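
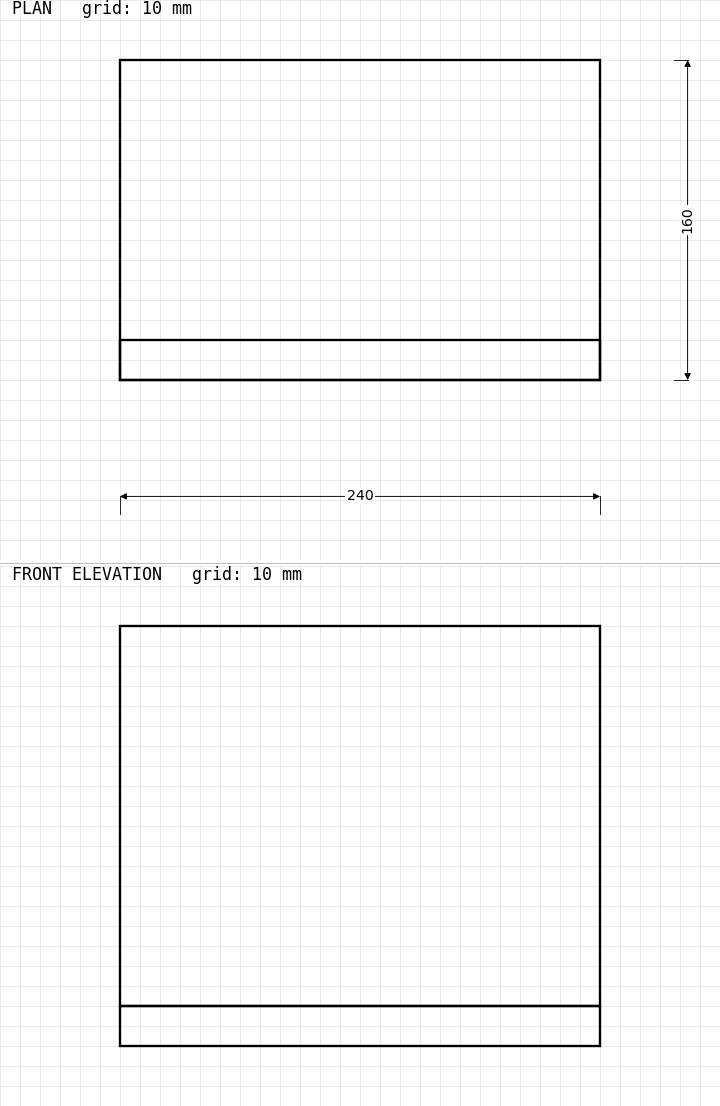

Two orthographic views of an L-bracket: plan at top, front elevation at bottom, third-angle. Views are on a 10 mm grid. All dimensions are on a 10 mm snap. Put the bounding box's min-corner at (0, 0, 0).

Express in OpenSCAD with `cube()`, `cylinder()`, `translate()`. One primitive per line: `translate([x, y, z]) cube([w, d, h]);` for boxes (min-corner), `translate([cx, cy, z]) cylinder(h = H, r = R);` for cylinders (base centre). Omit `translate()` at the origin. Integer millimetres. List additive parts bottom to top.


cube([240, 160, 20]);
translate([0, 0, 20]) cube([240, 20, 190]);


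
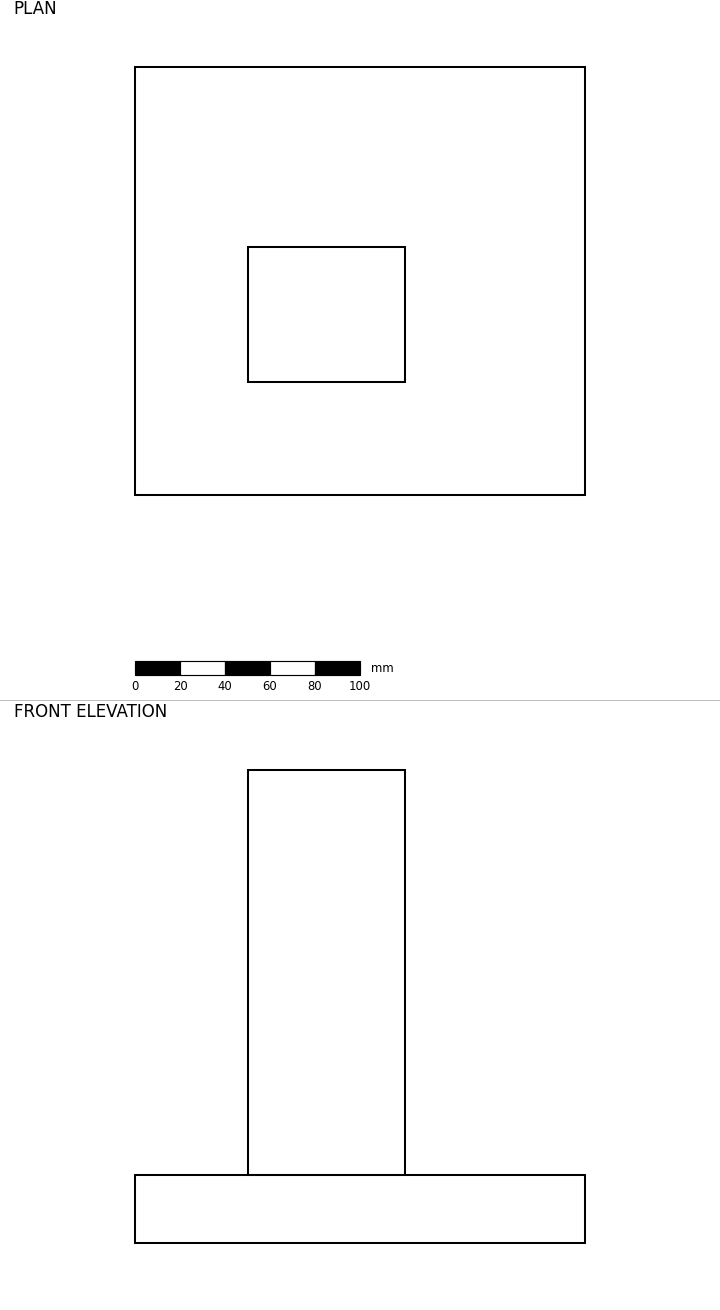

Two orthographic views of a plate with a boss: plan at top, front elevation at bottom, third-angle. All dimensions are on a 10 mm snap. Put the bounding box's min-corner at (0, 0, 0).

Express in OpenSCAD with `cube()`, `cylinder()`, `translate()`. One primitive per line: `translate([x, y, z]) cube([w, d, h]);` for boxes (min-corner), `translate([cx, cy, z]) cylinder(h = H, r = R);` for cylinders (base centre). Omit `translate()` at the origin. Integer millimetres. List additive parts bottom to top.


cube([200, 190, 30]);
translate([50, 50, 30]) cube([70, 60, 180]);


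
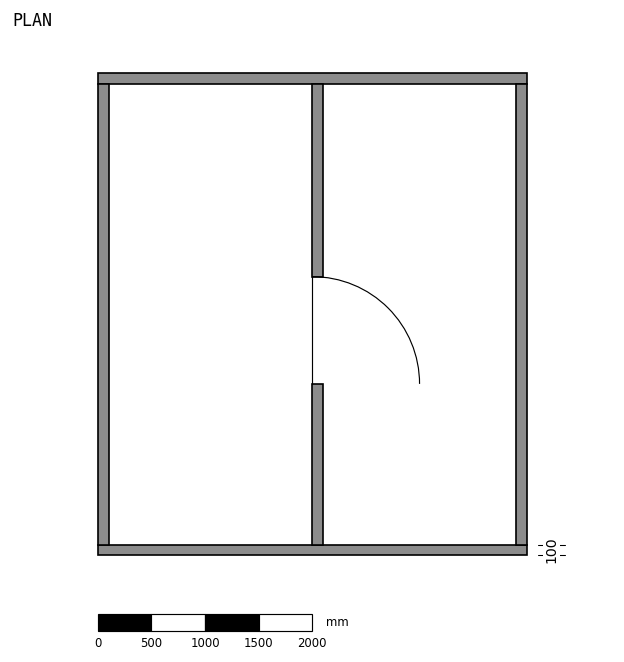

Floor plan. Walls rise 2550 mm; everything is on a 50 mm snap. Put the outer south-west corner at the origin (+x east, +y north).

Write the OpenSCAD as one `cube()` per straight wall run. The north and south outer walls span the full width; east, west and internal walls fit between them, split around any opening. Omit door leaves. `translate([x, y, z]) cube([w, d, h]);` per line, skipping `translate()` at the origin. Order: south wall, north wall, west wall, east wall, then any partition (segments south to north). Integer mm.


cube([4000, 100, 2550]);
translate([0, 4400, 0]) cube([4000, 100, 2550]);
translate([0, 100, 0]) cube([100, 4300, 2550]);
translate([3900, 100, 0]) cube([100, 4300, 2550]);
translate([2000, 100, 0]) cube([100, 1500, 2550]);
translate([2000, 2600, 0]) cube([100, 1800, 2550]);


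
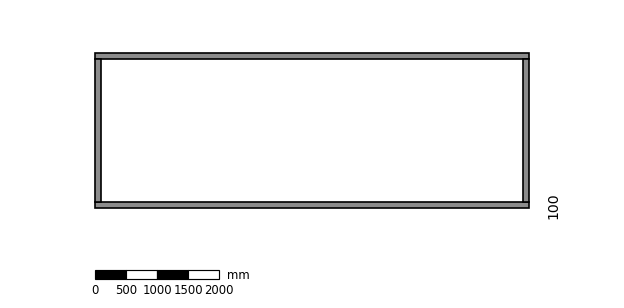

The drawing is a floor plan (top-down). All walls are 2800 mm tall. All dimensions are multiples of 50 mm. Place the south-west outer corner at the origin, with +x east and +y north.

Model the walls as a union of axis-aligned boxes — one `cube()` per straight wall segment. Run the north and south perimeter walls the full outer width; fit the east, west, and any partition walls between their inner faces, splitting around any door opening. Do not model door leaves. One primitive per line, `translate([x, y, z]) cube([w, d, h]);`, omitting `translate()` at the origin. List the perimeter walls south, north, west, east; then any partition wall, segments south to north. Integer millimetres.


cube([7000, 100, 2800]);
translate([0, 2400, 0]) cube([7000, 100, 2800]);
translate([0, 100, 0]) cube([100, 2300, 2800]);
translate([6900, 100, 0]) cube([100, 2300, 2800]);


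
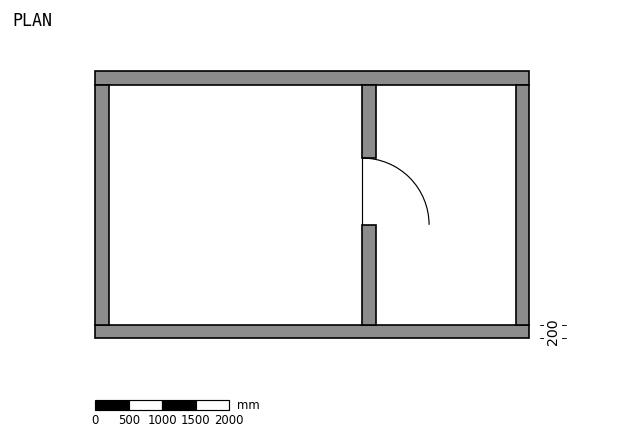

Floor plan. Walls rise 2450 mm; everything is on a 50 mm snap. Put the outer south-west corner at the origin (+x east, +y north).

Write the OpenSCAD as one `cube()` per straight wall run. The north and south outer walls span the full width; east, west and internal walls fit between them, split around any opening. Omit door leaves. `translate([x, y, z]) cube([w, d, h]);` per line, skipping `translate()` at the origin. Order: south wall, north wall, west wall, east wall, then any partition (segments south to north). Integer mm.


cube([6500, 200, 2450]);
translate([0, 3800, 0]) cube([6500, 200, 2450]);
translate([0, 200, 0]) cube([200, 3600, 2450]);
translate([6300, 200, 0]) cube([200, 3600, 2450]);
translate([4000, 200, 0]) cube([200, 1500, 2450]);
translate([4000, 2700, 0]) cube([200, 1100, 2450]);


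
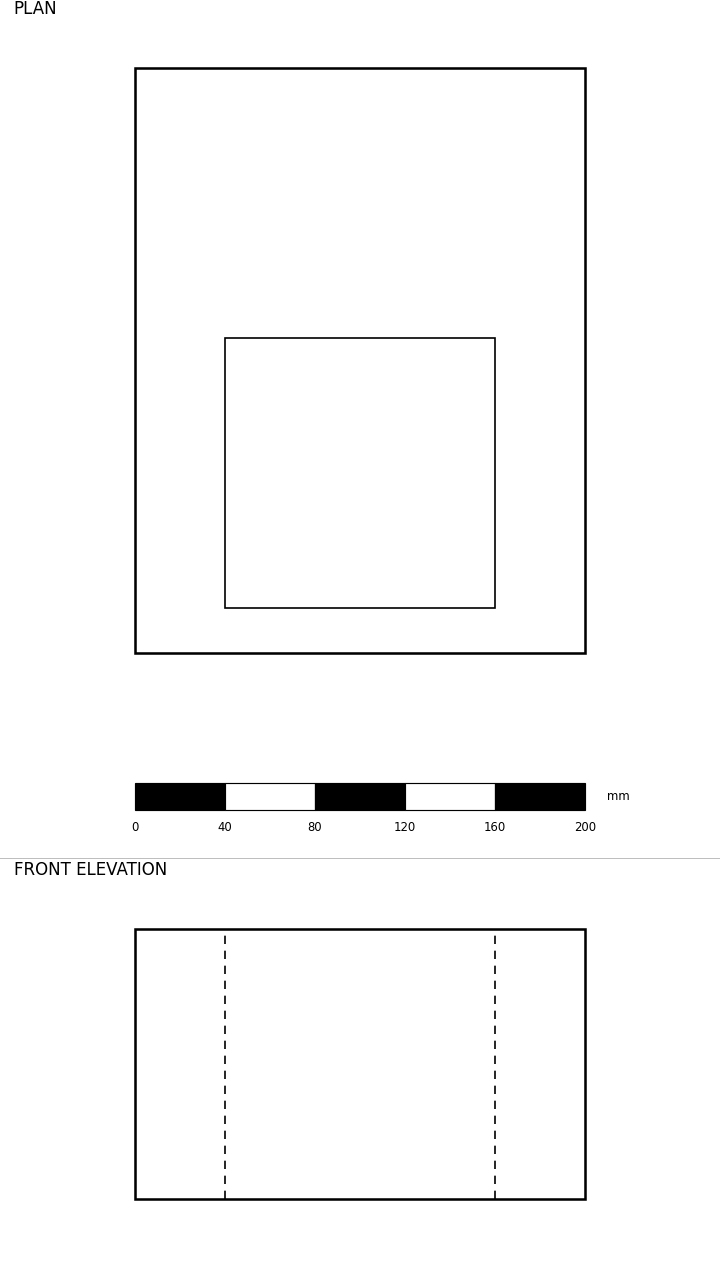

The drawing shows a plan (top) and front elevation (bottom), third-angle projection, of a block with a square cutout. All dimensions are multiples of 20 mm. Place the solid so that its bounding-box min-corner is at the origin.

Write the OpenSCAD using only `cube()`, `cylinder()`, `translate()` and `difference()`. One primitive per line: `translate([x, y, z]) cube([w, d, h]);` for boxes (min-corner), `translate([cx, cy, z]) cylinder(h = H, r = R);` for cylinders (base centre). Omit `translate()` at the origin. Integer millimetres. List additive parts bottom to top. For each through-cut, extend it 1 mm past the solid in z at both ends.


difference() {
  cube([200, 260, 120]);
  translate([40, 20, -1]) cube([120, 120, 122]);
}


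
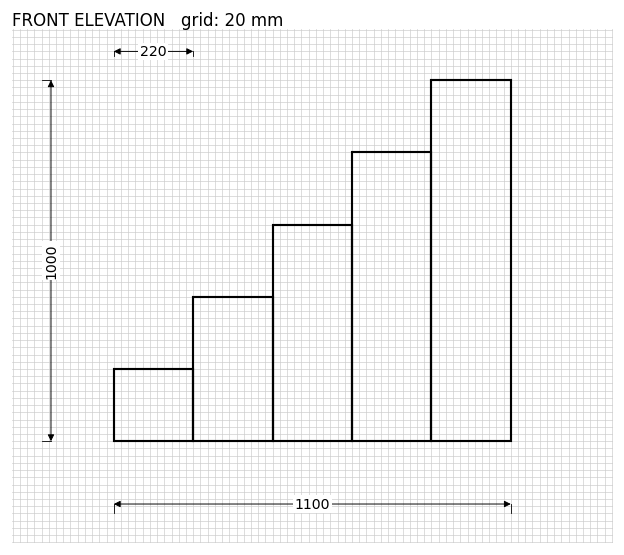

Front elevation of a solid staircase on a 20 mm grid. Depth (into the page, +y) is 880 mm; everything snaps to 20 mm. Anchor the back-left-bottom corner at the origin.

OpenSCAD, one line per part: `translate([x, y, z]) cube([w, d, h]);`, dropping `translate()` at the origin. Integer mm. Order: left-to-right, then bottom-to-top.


cube([220, 880, 200]);
translate([220, 0, 0]) cube([220, 880, 400]);
translate([440, 0, 0]) cube([220, 880, 600]);
translate([660, 0, 0]) cube([220, 880, 800]);
translate([880, 0, 0]) cube([220, 880, 1000]);


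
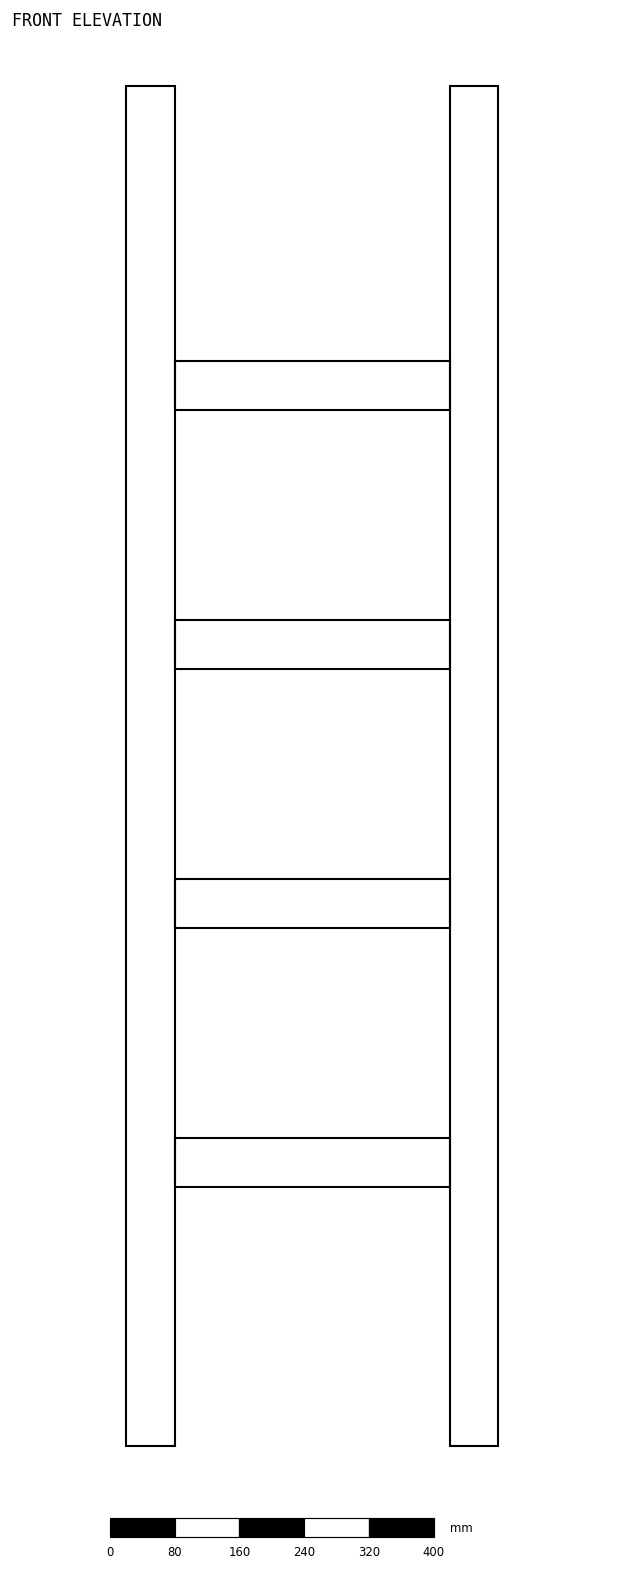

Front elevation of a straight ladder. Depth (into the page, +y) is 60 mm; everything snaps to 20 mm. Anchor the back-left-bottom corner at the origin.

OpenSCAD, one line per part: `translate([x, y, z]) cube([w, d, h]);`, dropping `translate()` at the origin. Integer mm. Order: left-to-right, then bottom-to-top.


cube([60, 60, 1680]);
translate([60, 0, 320]) cube([340, 60, 60]);
translate([60, 0, 640]) cube([340, 60, 60]);
translate([60, 0, 960]) cube([340, 60, 60]);
translate([60, 0, 1280]) cube([340, 60, 60]);
translate([400, 0, 0]) cube([60, 60, 1680]);


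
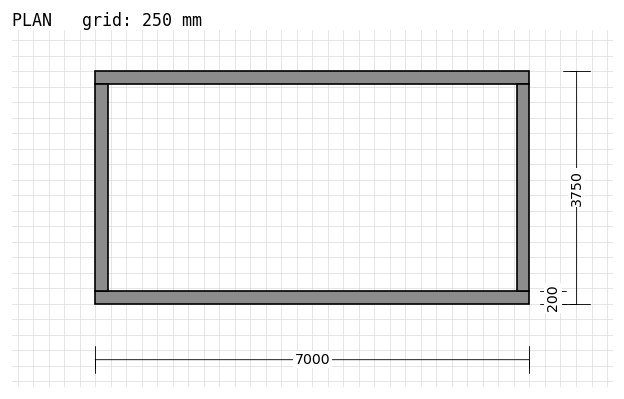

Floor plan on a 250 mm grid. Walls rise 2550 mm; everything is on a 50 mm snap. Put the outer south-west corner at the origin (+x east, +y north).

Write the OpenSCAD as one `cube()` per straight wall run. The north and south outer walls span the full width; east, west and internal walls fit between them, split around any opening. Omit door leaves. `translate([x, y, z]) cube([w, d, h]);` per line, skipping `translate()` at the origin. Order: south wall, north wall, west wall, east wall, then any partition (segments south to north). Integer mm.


cube([7000, 200, 2550]);
translate([0, 3550, 0]) cube([7000, 200, 2550]);
translate([0, 200, 0]) cube([200, 3350, 2550]);
translate([6800, 200, 0]) cube([200, 3350, 2550]);


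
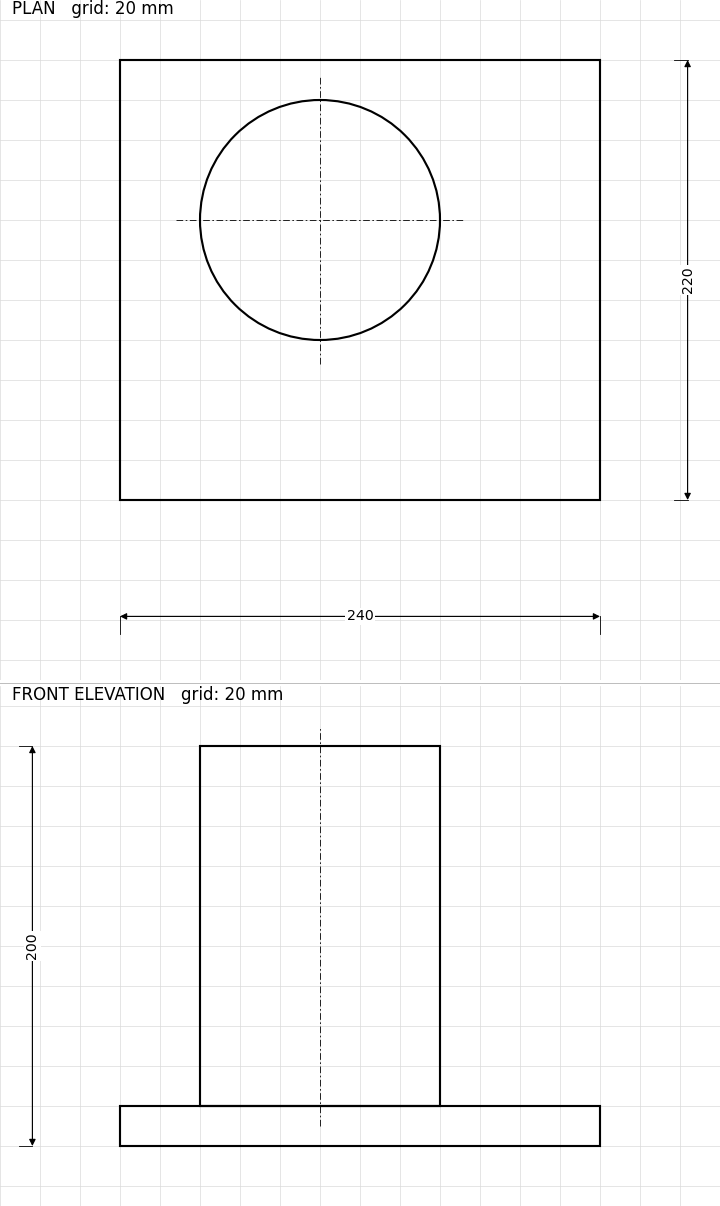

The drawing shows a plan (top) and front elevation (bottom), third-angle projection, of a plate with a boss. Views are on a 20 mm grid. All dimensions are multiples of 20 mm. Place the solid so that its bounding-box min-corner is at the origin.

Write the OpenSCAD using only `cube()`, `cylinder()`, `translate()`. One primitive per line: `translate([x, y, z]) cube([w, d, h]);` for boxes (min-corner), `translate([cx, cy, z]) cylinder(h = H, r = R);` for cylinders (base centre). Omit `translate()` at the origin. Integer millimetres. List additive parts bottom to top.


cube([240, 220, 20]);
translate([100, 140, 20]) cylinder(h = 180, r = 60);


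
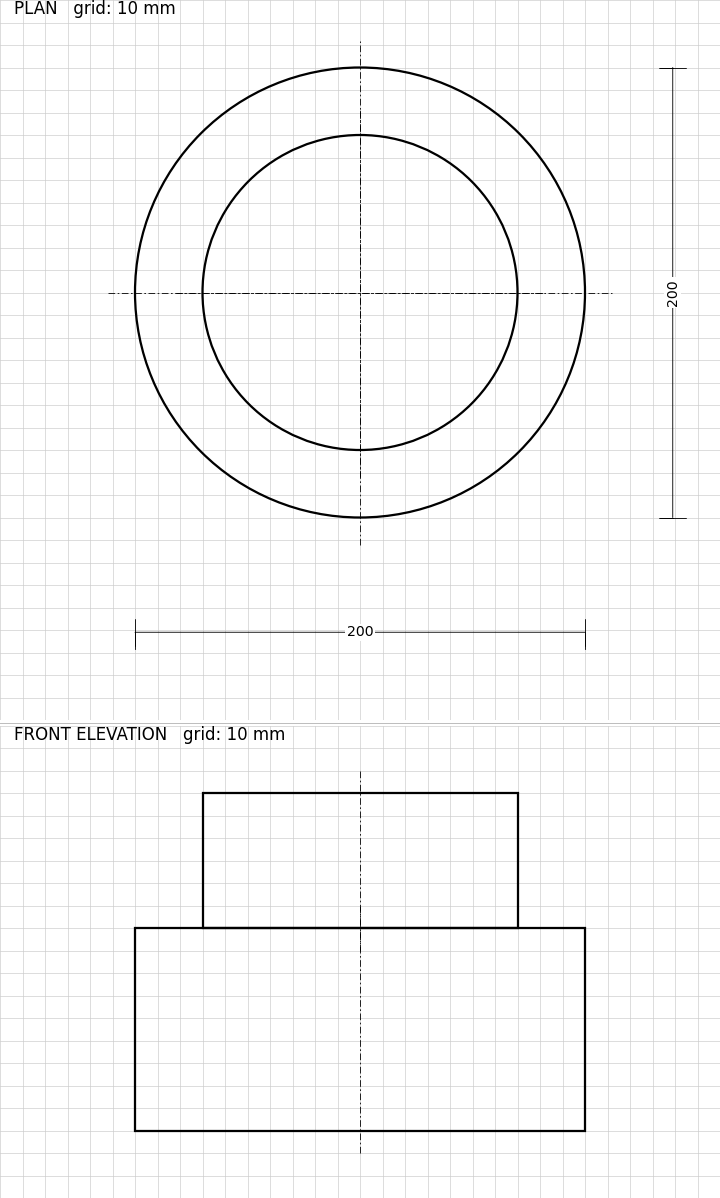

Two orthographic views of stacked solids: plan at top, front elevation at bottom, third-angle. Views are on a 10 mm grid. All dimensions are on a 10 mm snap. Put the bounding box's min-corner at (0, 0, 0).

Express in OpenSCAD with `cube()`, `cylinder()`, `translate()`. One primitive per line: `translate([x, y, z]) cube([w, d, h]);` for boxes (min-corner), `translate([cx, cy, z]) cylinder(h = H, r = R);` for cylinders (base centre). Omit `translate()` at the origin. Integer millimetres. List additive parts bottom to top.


translate([100, 100, 0]) cylinder(h = 90, r = 100);
translate([100, 100, 90]) cylinder(h = 60, r = 70);


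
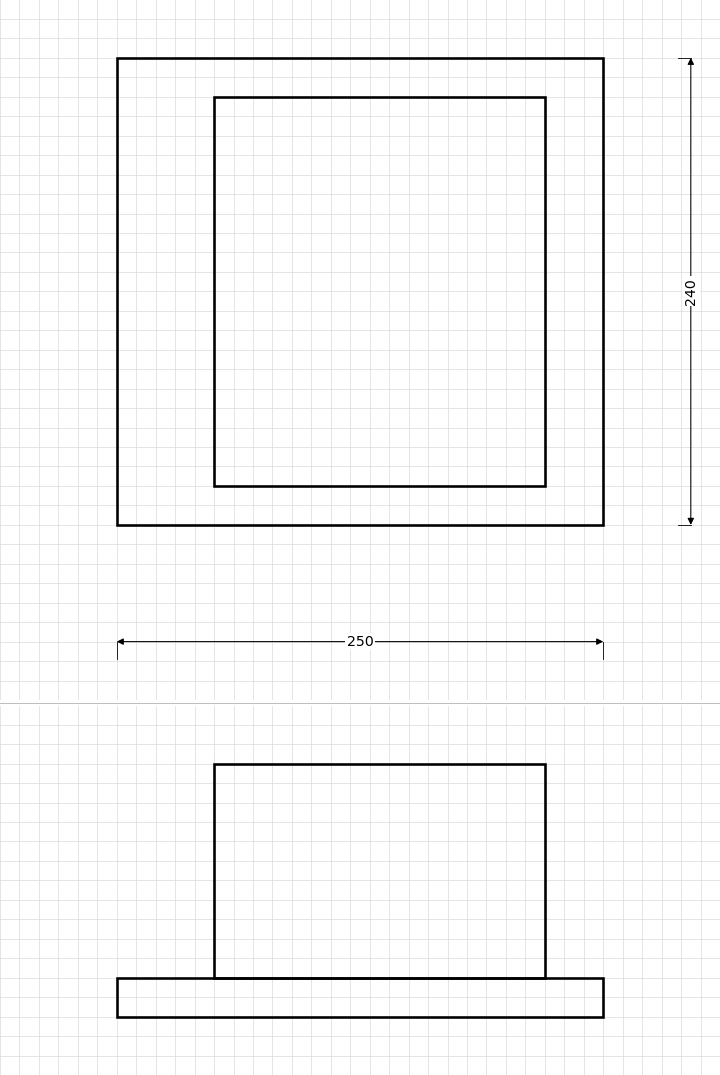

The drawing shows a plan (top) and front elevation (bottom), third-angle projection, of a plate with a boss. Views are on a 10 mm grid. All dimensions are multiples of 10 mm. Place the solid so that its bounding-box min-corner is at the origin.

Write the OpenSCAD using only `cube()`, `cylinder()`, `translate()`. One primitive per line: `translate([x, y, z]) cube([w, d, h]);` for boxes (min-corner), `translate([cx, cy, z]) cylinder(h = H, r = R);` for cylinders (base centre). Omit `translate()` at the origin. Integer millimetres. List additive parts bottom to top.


cube([250, 240, 20]);
translate([50, 20, 20]) cube([170, 200, 110]);


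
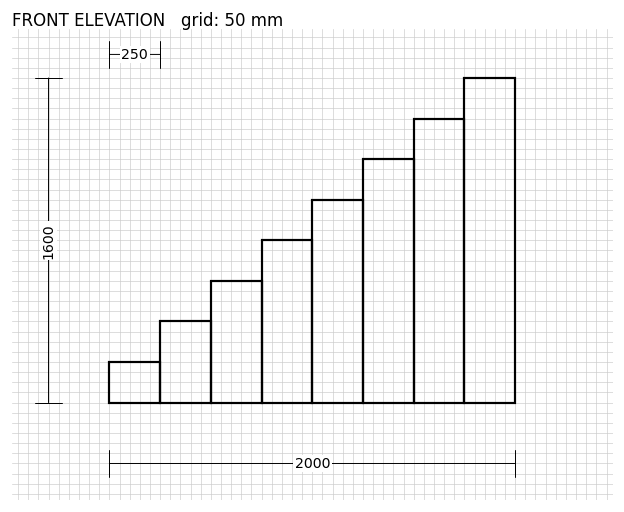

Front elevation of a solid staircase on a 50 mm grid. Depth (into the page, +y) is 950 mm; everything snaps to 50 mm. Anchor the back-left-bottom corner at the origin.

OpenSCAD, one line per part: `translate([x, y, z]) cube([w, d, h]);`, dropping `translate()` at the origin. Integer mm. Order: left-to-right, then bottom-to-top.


cube([250, 950, 200]);
translate([250, 0, 0]) cube([250, 950, 400]);
translate([500, 0, 0]) cube([250, 950, 600]);
translate([750, 0, 0]) cube([250, 950, 800]);
translate([1000, 0, 0]) cube([250, 950, 1000]);
translate([1250, 0, 0]) cube([250, 950, 1200]);
translate([1500, 0, 0]) cube([250, 950, 1400]);
translate([1750, 0, 0]) cube([250, 950, 1600]);


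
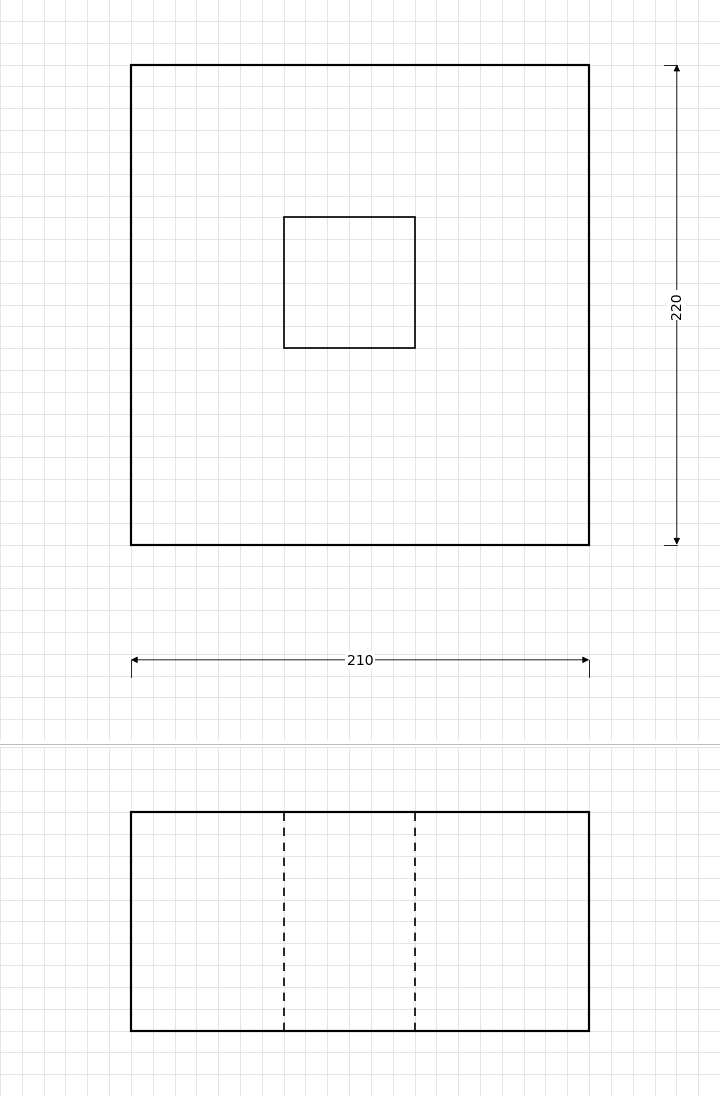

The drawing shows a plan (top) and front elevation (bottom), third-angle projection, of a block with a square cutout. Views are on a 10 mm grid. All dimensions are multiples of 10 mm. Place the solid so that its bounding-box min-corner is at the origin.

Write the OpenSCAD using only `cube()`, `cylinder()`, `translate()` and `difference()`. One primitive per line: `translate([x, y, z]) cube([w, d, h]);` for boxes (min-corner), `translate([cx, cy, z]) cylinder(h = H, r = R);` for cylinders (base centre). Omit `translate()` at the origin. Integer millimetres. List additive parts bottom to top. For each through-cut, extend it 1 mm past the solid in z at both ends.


difference() {
  cube([210, 220, 100]);
  translate([70, 90, -1]) cube([60, 60, 102]);
}


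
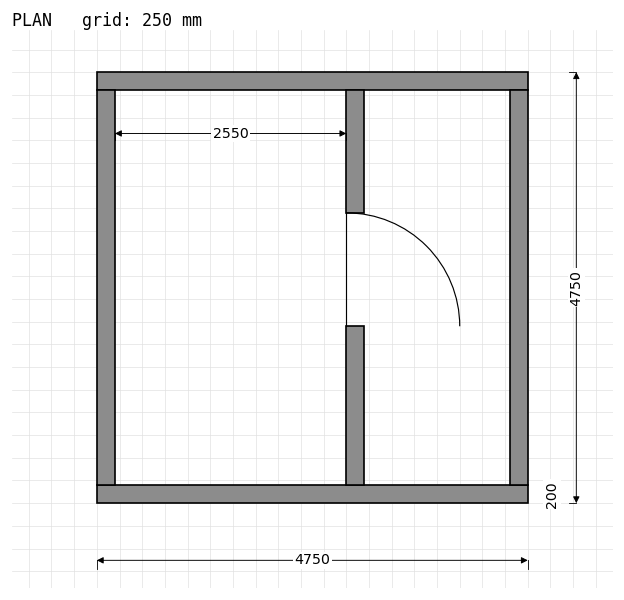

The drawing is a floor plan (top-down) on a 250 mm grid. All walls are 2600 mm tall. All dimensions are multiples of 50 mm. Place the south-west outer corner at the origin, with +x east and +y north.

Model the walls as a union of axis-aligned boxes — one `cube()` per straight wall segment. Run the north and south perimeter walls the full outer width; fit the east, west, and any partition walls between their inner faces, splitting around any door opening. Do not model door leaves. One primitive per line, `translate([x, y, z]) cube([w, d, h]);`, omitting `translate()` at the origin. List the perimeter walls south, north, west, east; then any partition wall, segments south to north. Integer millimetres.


cube([4750, 200, 2600]);
translate([0, 4550, 0]) cube([4750, 200, 2600]);
translate([0, 200, 0]) cube([200, 4350, 2600]);
translate([4550, 200, 0]) cube([200, 4350, 2600]);
translate([2750, 200, 0]) cube([200, 1750, 2600]);
translate([2750, 3200, 0]) cube([200, 1350, 2600]);


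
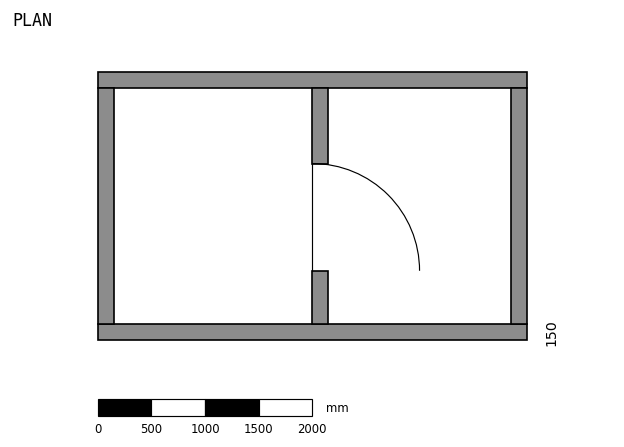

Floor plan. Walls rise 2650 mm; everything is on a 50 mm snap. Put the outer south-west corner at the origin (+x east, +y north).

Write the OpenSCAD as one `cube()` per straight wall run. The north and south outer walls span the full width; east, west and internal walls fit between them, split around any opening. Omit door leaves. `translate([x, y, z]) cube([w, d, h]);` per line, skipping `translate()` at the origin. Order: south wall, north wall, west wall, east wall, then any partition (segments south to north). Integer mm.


cube([4000, 150, 2650]);
translate([0, 2350, 0]) cube([4000, 150, 2650]);
translate([0, 150, 0]) cube([150, 2200, 2650]);
translate([3850, 150, 0]) cube([150, 2200, 2650]);
translate([2000, 150, 0]) cube([150, 500, 2650]);
translate([2000, 1650, 0]) cube([150, 700, 2650]);


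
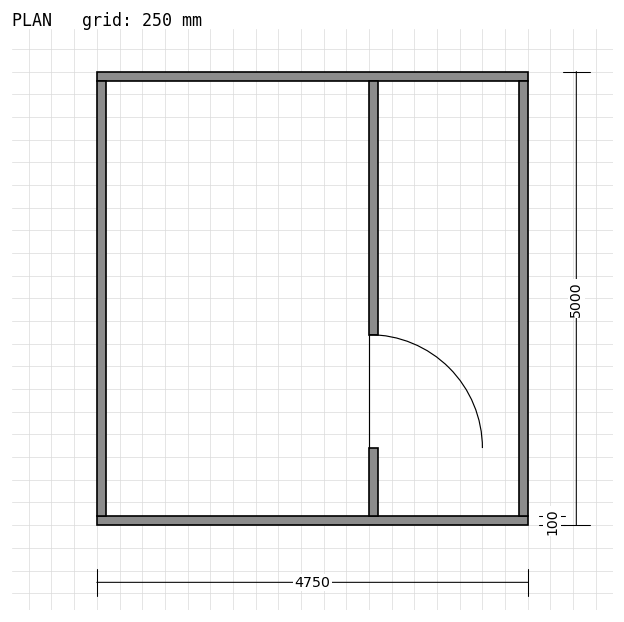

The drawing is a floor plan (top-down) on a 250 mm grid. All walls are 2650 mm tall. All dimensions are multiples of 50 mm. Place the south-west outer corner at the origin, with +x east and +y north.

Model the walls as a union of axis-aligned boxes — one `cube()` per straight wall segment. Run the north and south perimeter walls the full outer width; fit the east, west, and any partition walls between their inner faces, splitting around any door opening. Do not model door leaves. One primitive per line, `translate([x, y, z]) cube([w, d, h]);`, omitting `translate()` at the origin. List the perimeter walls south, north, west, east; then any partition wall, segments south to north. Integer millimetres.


cube([4750, 100, 2650]);
translate([0, 4900, 0]) cube([4750, 100, 2650]);
translate([0, 100, 0]) cube([100, 4800, 2650]);
translate([4650, 100, 0]) cube([100, 4800, 2650]);
translate([3000, 100, 0]) cube([100, 750, 2650]);
translate([3000, 2100, 0]) cube([100, 2800, 2650]);


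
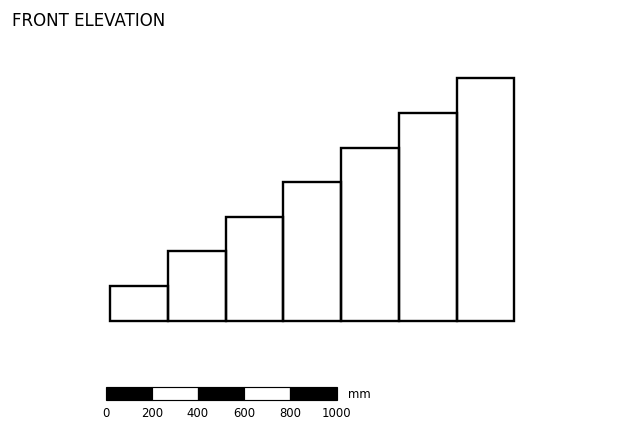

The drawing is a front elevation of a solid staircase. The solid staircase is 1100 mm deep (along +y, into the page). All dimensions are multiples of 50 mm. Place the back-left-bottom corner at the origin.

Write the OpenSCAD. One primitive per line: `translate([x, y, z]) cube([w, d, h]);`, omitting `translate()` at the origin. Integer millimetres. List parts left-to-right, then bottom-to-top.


cube([250, 1100, 150]);
translate([250, 0, 0]) cube([250, 1100, 300]);
translate([500, 0, 0]) cube([250, 1100, 450]);
translate([750, 0, 0]) cube([250, 1100, 600]);
translate([1000, 0, 0]) cube([250, 1100, 750]);
translate([1250, 0, 0]) cube([250, 1100, 900]);
translate([1500, 0, 0]) cube([250, 1100, 1050]);


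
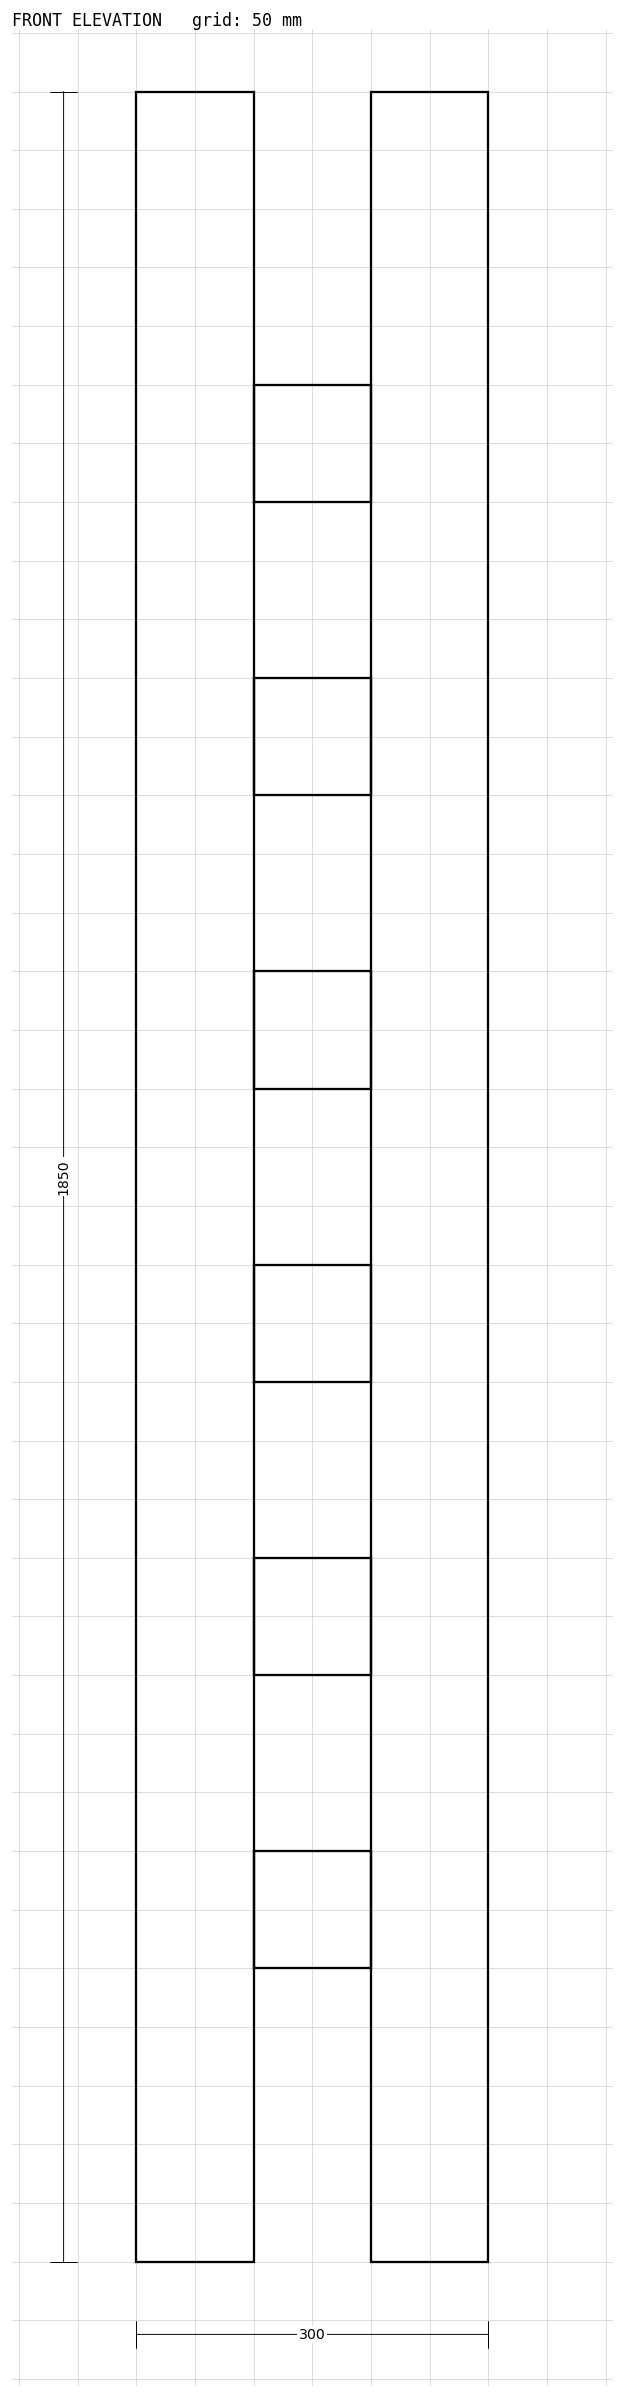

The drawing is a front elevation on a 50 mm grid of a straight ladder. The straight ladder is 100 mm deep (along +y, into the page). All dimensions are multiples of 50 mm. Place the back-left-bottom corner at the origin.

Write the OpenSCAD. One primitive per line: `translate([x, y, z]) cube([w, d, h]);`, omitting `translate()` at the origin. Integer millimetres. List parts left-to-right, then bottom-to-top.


cube([100, 100, 1850]);
translate([100, 0, 250]) cube([100, 100, 100]);
translate([100, 0, 500]) cube([100, 100, 100]);
translate([100, 0, 750]) cube([100, 100, 100]);
translate([100, 0, 1000]) cube([100, 100, 100]);
translate([100, 0, 1250]) cube([100, 100, 100]);
translate([100, 0, 1500]) cube([100, 100, 100]);
translate([200, 0, 0]) cube([100, 100, 1850]);


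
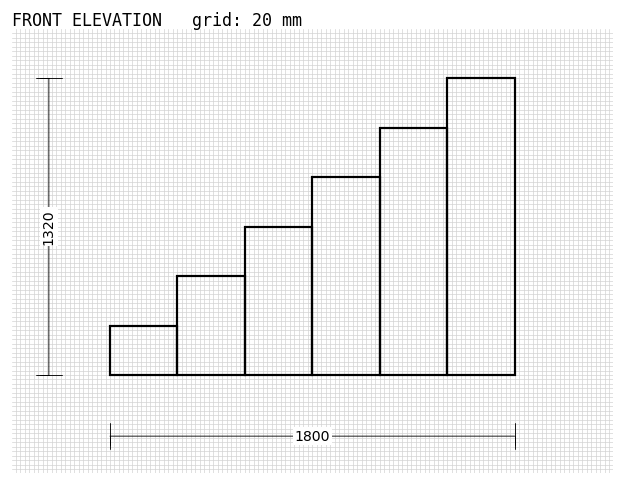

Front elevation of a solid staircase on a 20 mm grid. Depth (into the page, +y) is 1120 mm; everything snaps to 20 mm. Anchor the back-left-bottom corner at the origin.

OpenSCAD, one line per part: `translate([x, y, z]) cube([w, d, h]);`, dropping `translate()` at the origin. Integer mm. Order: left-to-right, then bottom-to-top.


cube([300, 1120, 220]);
translate([300, 0, 0]) cube([300, 1120, 440]);
translate([600, 0, 0]) cube([300, 1120, 660]);
translate([900, 0, 0]) cube([300, 1120, 880]);
translate([1200, 0, 0]) cube([300, 1120, 1100]);
translate([1500, 0, 0]) cube([300, 1120, 1320]);


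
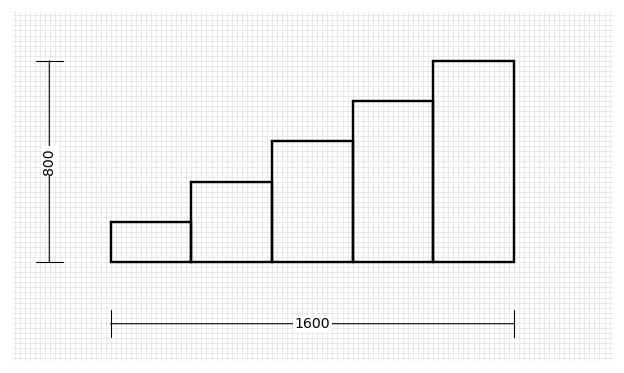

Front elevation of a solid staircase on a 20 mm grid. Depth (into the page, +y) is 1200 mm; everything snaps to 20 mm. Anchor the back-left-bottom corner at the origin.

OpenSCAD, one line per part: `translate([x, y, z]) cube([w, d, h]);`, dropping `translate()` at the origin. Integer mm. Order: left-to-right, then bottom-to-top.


cube([320, 1200, 160]);
translate([320, 0, 0]) cube([320, 1200, 320]);
translate([640, 0, 0]) cube([320, 1200, 480]);
translate([960, 0, 0]) cube([320, 1200, 640]);
translate([1280, 0, 0]) cube([320, 1200, 800]);


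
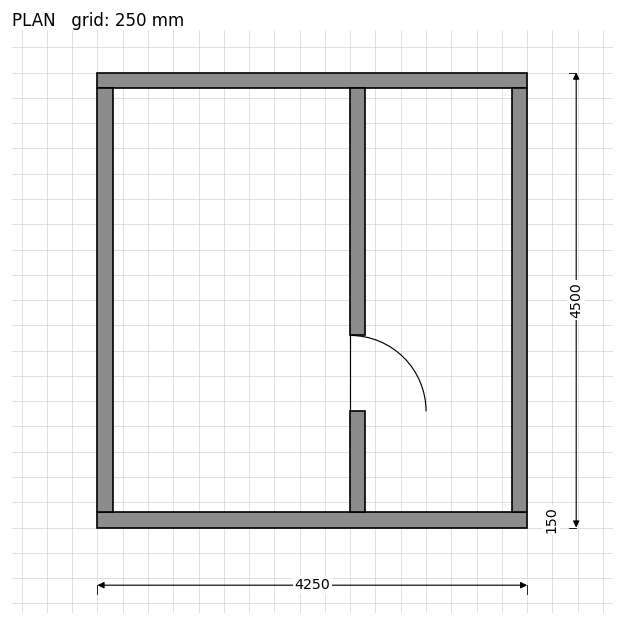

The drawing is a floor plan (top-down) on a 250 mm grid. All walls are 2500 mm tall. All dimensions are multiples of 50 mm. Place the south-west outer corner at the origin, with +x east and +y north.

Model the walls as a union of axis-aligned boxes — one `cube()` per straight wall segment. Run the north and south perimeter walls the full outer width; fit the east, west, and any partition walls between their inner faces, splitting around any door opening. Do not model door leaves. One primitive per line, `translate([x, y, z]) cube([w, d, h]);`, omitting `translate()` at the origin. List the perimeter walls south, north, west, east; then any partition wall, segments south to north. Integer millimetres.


cube([4250, 150, 2500]);
translate([0, 4350, 0]) cube([4250, 150, 2500]);
translate([0, 150, 0]) cube([150, 4200, 2500]);
translate([4100, 150, 0]) cube([150, 4200, 2500]);
translate([2500, 150, 0]) cube([150, 1000, 2500]);
translate([2500, 1900, 0]) cube([150, 2450, 2500]);


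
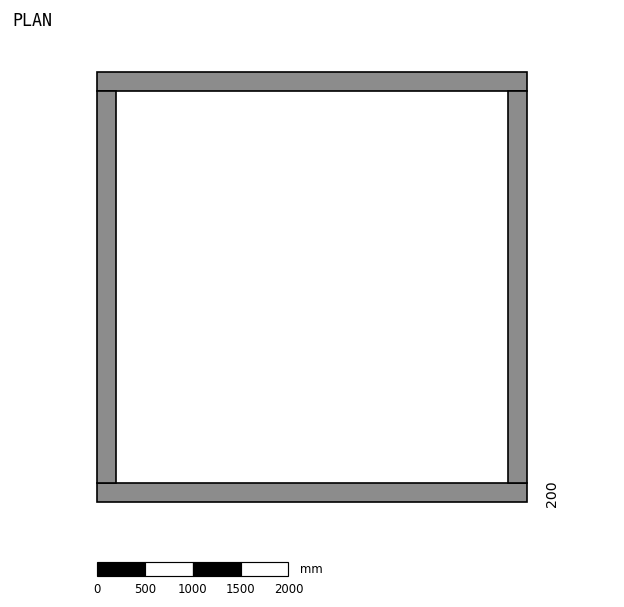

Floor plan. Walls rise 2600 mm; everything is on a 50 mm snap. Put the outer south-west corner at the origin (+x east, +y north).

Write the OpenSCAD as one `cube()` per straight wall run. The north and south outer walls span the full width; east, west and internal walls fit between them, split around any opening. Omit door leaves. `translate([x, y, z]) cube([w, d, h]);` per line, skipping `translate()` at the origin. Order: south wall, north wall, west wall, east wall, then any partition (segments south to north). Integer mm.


cube([4500, 200, 2600]);
translate([0, 4300, 0]) cube([4500, 200, 2600]);
translate([0, 200, 0]) cube([200, 4100, 2600]);
translate([4300, 200, 0]) cube([200, 4100, 2600]);


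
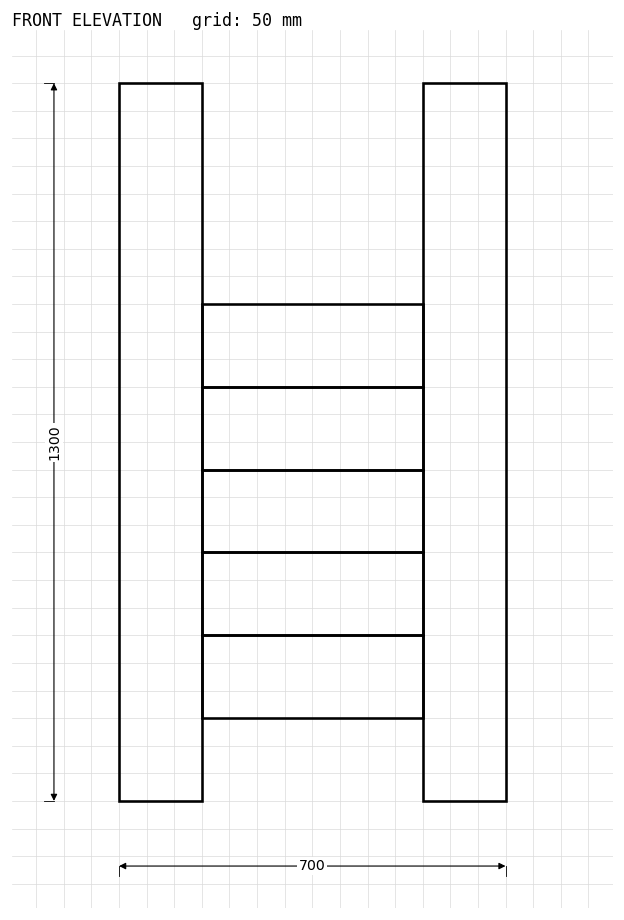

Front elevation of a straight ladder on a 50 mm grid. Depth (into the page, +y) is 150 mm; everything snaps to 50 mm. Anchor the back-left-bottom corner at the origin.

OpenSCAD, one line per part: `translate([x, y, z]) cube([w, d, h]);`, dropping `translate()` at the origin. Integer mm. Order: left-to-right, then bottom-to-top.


cube([150, 150, 1300]);
translate([150, 0, 150]) cube([400, 150, 150]);
translate([150, 0, 300]) cube([400, 150, 150]);
translate([150, 0, 450]) cube([400, 150, 150]);
translate([150, 0, 600]) cube([400, 150, 150]);
translate([150, 0, 750]) cube([400, 150, 150]);
translate([550, 0, 0]) cube([150, 150, 1300]);


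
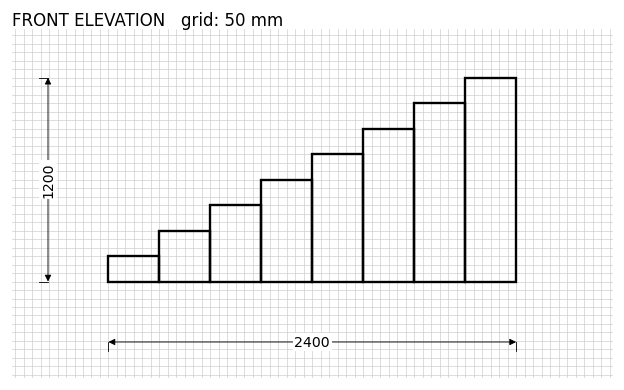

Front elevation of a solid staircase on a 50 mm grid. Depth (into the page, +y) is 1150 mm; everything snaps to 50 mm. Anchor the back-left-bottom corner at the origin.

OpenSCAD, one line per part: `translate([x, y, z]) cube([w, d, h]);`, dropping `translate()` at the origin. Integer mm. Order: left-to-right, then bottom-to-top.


cube([300, 1150, 150]);
translate([300, 0, 0]) cube([300, 1150, 300]);
translate([600, 0, 0]) cube([300, 1150, 450]);
translate([900, 0, 0]) cube([300, 1150, 600]);
translate([1200, 0, 0]) cube([300, 1150, 750]);
translate([1500, 0, 0]) cube([300, 1150, 900]);
translate([1800, 0, 0]) cube([300, 1150, 1050]);
translate([2100, 0, 0]) cube([300, 1150, 1200]);


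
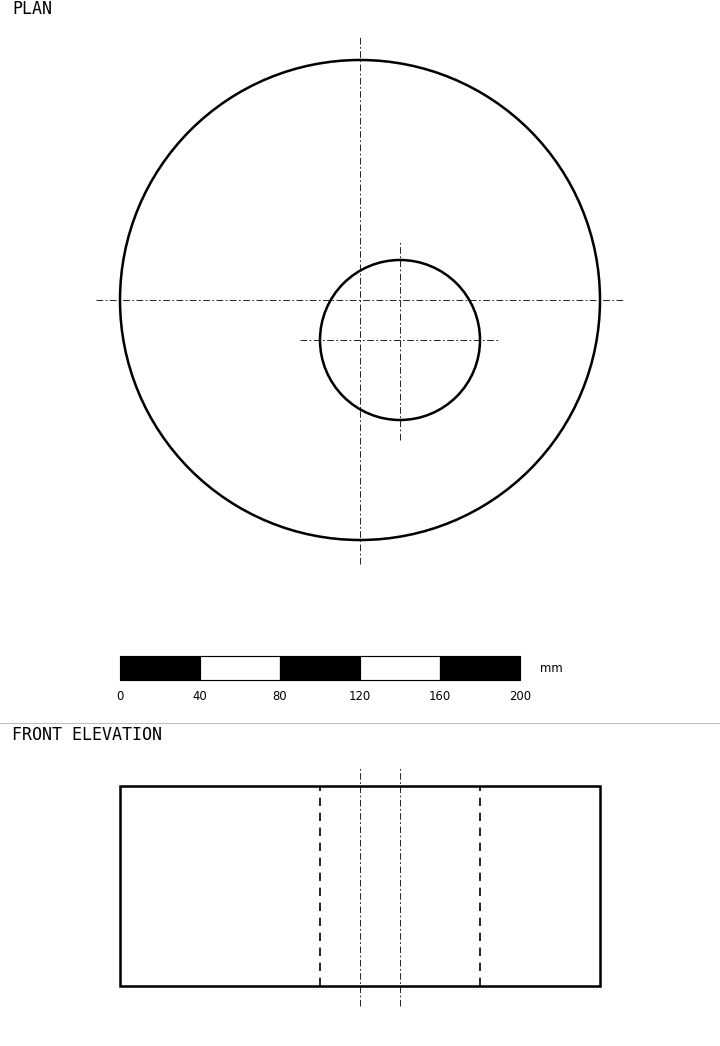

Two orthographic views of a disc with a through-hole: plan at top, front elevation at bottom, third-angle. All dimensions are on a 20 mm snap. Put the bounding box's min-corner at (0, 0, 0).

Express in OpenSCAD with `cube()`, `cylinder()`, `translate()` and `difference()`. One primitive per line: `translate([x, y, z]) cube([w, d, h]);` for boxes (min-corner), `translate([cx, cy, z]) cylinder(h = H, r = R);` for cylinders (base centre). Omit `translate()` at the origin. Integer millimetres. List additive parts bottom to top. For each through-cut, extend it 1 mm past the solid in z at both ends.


difference() {
  translate([120, 120, 0]) cylinder(h = 100, r = 120);
  translate([140, 100, -1]) cylinder(h = 102, r = 40);
}


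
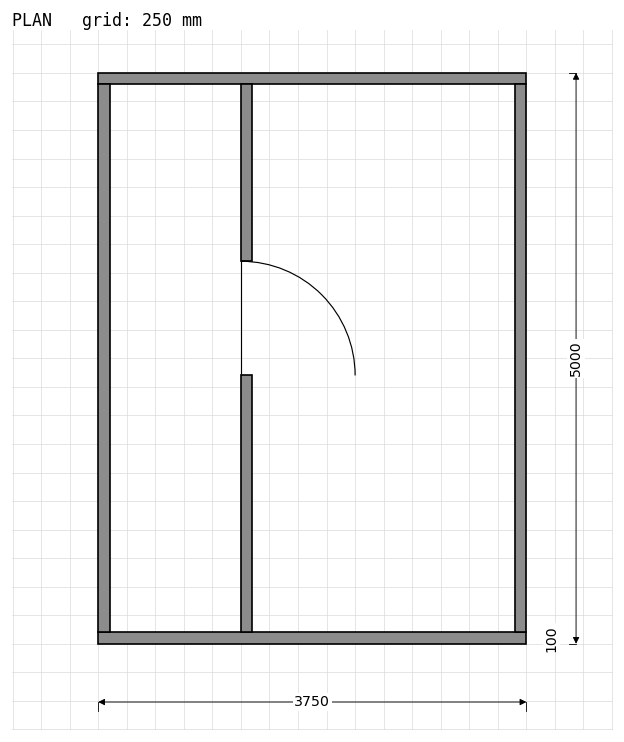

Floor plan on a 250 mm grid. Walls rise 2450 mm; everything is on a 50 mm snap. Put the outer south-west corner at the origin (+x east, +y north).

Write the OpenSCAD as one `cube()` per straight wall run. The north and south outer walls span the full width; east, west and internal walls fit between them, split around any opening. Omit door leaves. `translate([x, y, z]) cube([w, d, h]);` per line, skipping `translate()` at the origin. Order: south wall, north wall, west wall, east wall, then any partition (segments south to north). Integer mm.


cube([3750, 100, 2450]);
translate([0, 4900, 0]) cube([3750, 100, 2450]);
translate([0, 100, 0]) cube([100, 4800, 2450]);
translate([3650, 100, 0]) cube([100, 4800, 2450]);
translate([1250, 100, 0]) cube([100, 2250, 2450]);
translate([1250, 3350, 0]) cube([100, 1550, 2450]);


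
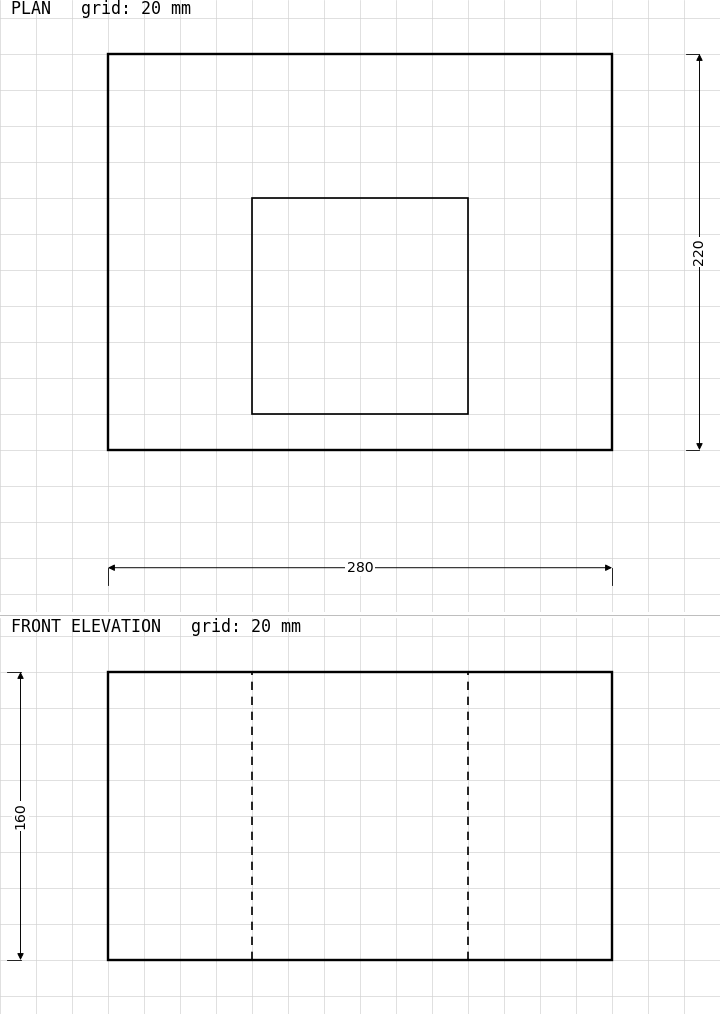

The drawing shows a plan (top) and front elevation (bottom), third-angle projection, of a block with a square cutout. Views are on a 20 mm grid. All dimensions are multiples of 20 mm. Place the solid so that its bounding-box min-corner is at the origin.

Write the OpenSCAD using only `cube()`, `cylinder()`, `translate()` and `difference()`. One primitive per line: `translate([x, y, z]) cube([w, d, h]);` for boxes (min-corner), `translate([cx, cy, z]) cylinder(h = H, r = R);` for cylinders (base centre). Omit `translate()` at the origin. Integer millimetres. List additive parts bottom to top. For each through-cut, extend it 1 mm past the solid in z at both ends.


difference() {
  cube([280, 220, 160]);
  translate([80, 20, -1]) cube([120, 120, 162]);
}


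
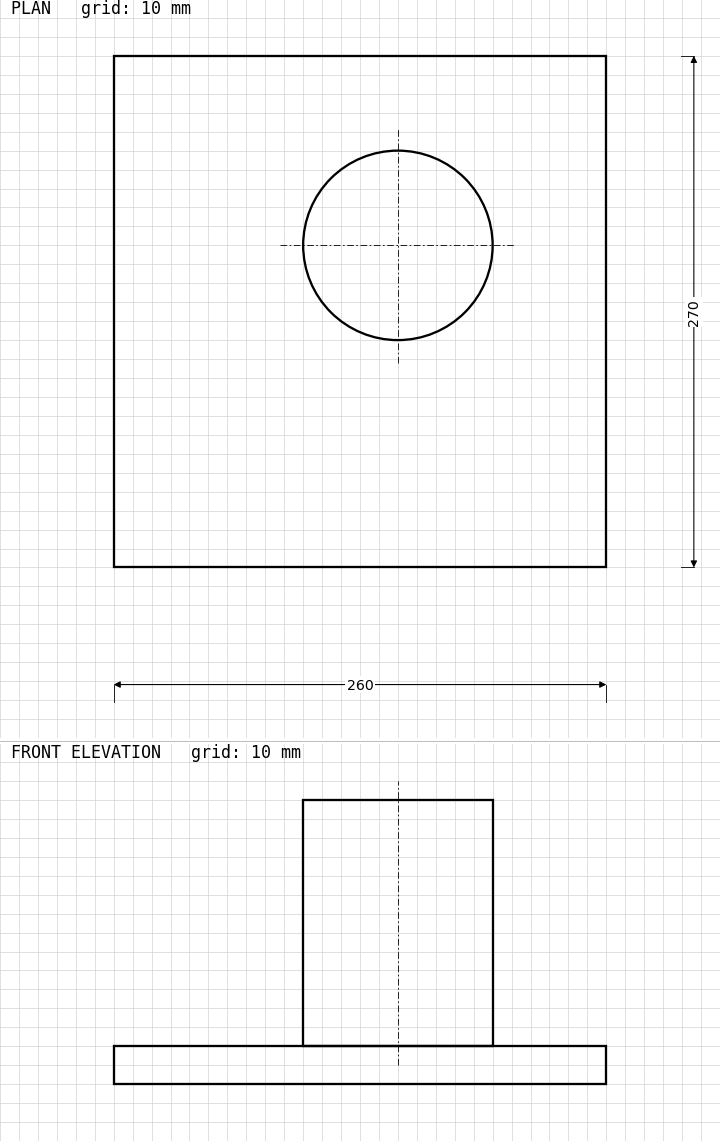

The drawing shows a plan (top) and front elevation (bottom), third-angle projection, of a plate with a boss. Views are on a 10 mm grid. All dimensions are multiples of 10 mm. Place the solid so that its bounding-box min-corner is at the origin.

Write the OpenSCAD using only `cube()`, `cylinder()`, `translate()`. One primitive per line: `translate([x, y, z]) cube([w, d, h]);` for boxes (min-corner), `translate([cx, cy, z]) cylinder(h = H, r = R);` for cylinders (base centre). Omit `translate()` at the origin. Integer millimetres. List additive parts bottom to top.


cube([260, 270, 20]);
translate([150, 170, 20]) cylinder(h = 130, r = 50);


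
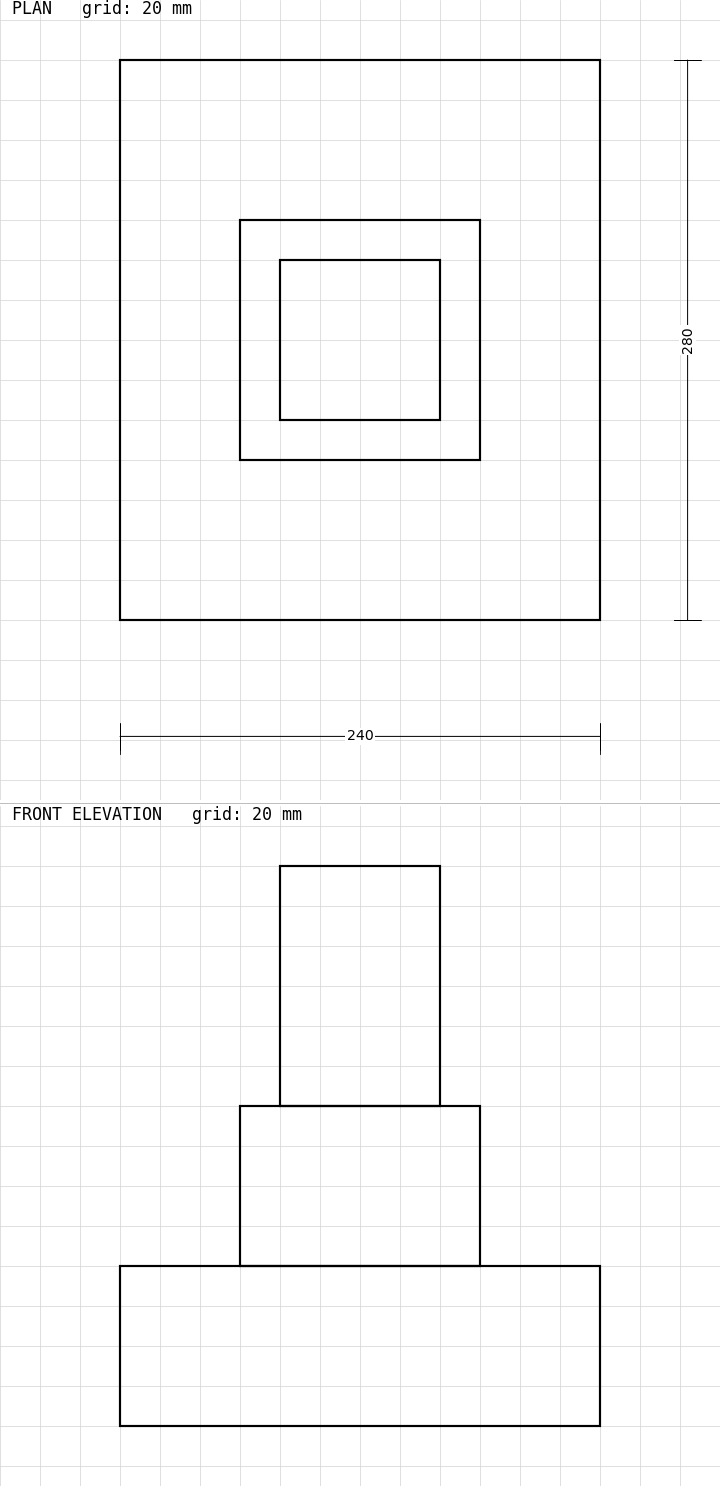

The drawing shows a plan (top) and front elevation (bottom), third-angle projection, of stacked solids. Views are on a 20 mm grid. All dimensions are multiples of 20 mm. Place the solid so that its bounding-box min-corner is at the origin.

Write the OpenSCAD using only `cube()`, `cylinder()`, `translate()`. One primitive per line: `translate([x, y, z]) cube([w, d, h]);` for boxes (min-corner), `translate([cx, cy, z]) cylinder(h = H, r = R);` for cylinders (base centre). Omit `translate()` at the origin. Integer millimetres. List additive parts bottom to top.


cube([240, 280, 80]);
translate([60, 80, 80]) cube([120, 120, 80]);
translate([80, 100, 160]) cube([80, 80, 120]);


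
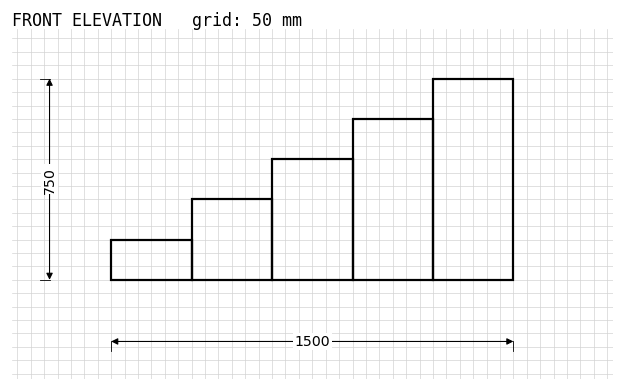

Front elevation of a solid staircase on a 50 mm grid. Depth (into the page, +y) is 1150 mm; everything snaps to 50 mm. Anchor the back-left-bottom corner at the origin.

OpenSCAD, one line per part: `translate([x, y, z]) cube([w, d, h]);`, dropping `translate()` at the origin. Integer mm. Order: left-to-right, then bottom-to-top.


cube([300, 1150, 150]);
translate([300, 0, 0]) cube([300, 1150, 300]);
translate([600, 0, 0]) cube([300, 1150, 450]);
translate([900, 0, 0]) cube([300, 1150, 600]);
translate([1200, 0, 0]) cube([300, 1150, 750]);


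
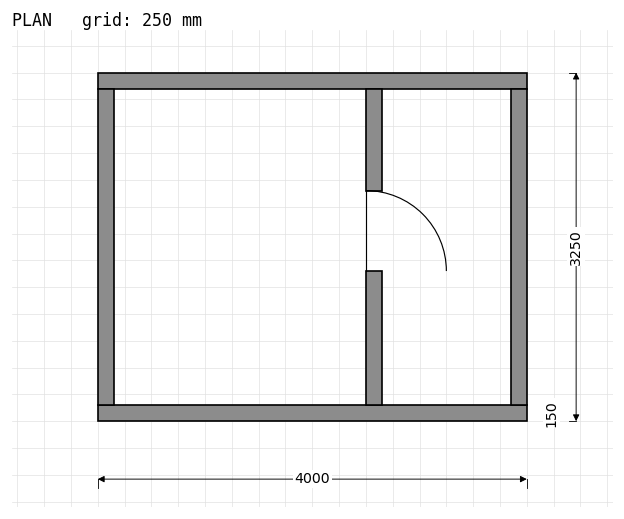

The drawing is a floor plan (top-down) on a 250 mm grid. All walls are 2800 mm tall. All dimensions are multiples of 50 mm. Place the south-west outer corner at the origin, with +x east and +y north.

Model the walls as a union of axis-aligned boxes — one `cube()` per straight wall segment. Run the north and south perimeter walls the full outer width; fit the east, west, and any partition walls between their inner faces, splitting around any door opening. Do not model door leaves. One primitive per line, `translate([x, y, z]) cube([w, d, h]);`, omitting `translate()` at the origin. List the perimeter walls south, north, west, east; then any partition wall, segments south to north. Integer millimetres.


cube([4000, 150, 2800]);
translate([0, 3100, 0]) cube([4000, 150, 2800]);
translate([0, 150, 0]) cube([150, 2950, 2800]);
translate([3850, 150, 0]) cube([150, 2950, 2800]);
translate([2500, 150, 0]) cube([150, 1250, 2800]);
translate([2500, 2150, 0]) cube([150, 950, 2800]);


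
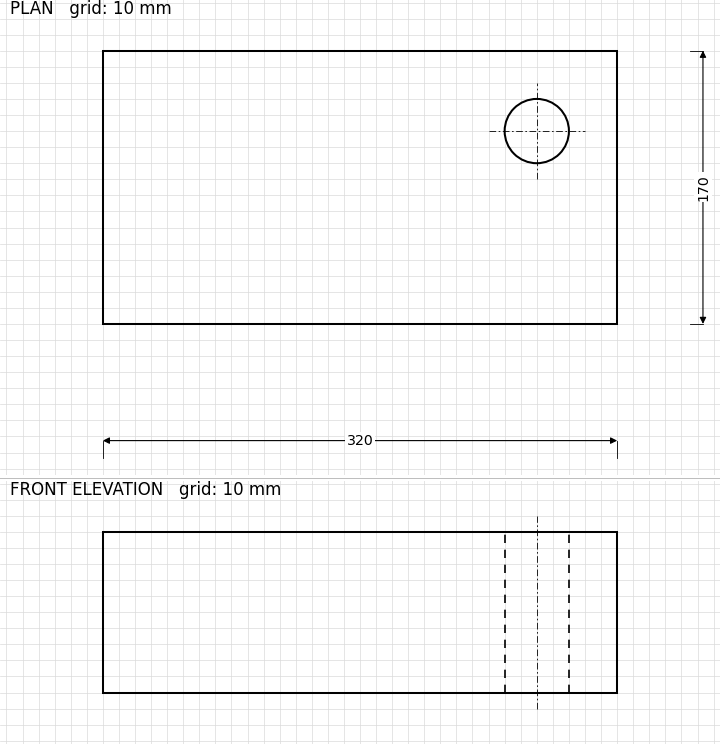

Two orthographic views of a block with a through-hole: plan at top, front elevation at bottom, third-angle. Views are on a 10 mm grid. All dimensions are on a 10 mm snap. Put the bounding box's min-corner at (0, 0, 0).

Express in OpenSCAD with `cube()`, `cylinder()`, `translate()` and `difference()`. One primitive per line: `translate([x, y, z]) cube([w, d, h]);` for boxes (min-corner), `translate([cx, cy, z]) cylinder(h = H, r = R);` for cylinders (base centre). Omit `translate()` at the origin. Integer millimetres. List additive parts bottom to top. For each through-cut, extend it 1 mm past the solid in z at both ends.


difference() {
  cube([320, 170, 100]);
  translate([270, 120, -1]) cylinder(h = 102, r = 20);
}


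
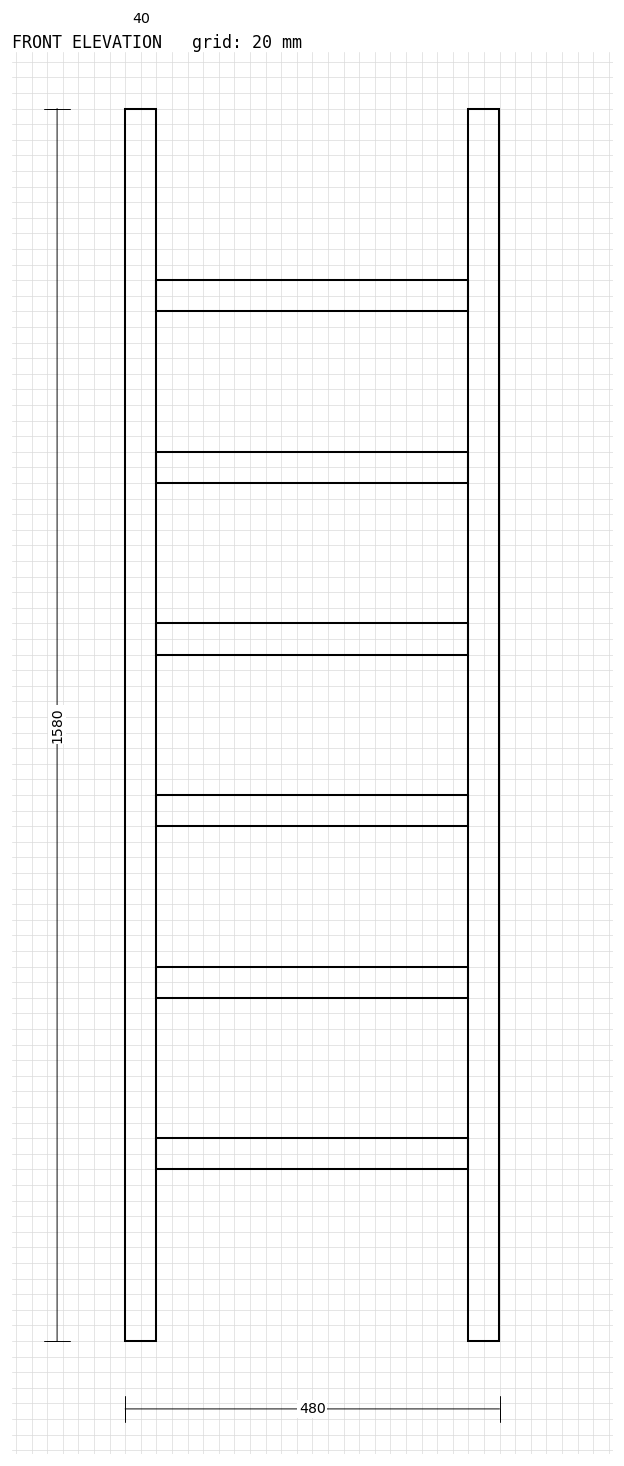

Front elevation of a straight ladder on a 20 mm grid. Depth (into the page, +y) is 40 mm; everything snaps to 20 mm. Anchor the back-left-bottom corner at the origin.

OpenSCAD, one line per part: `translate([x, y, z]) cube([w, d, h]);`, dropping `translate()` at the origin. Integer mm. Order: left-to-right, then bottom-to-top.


cube([40, 40, 1580]);
translate([40, 0, 220]) cube([400, 40, 40]);
translate([40, 0, 440]) cube([400, 40, 40]);
translate([40, 0, 660]) cube([400, 40, 40]);
translate([40, 0, 880]) cube([400, 40, 40]);
translate([40, 0, 1100]) cube([400, 40, 40]);
translate([40, 0, 1320]) cube([400, 40, 40]);
translate([440, 0, 0]) cube([40, 40, 1580]);


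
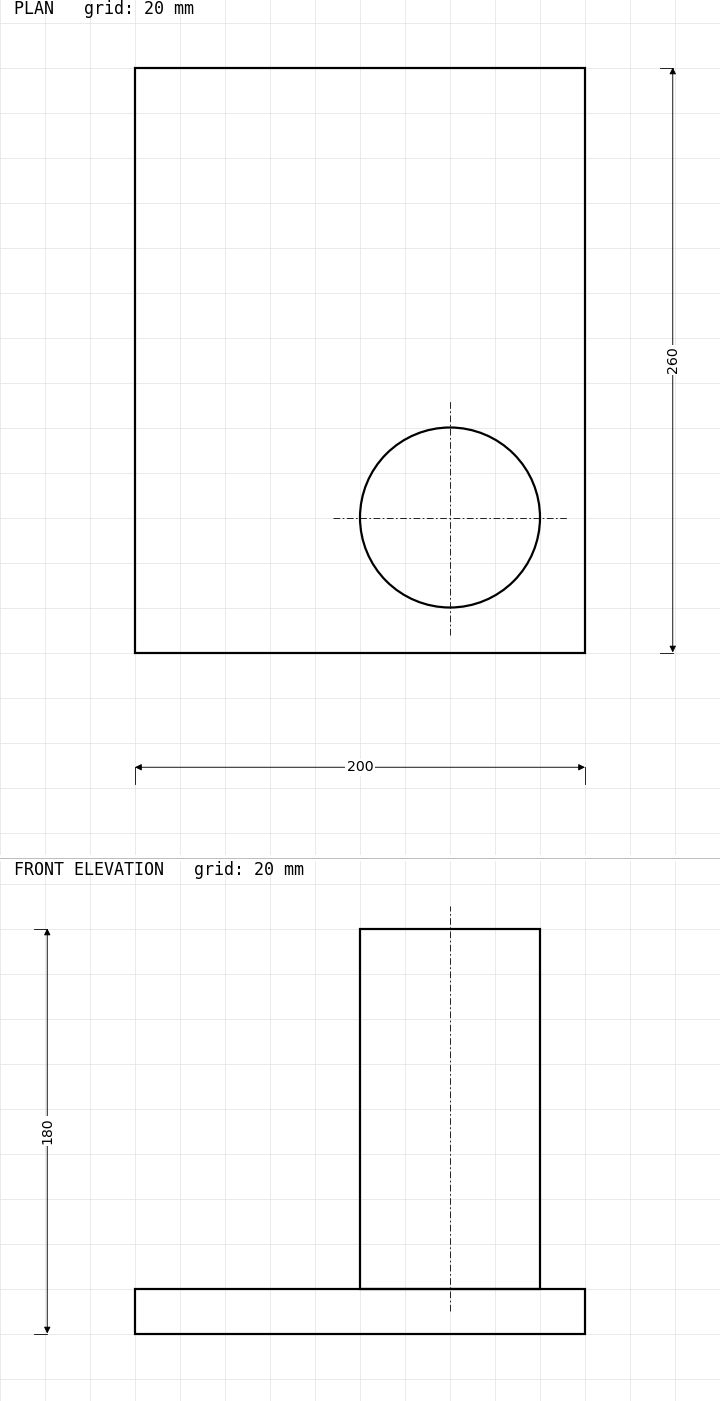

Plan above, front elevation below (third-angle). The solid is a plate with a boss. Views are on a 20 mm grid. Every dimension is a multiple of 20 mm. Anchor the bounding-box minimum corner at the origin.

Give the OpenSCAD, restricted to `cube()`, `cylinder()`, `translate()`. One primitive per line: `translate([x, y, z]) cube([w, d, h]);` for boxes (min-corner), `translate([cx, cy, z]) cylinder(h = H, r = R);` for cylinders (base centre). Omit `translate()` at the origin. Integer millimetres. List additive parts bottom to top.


cube([200, 260, 20]);
translate([140, 60, 20]) cylinder(h = 160, r = 40);


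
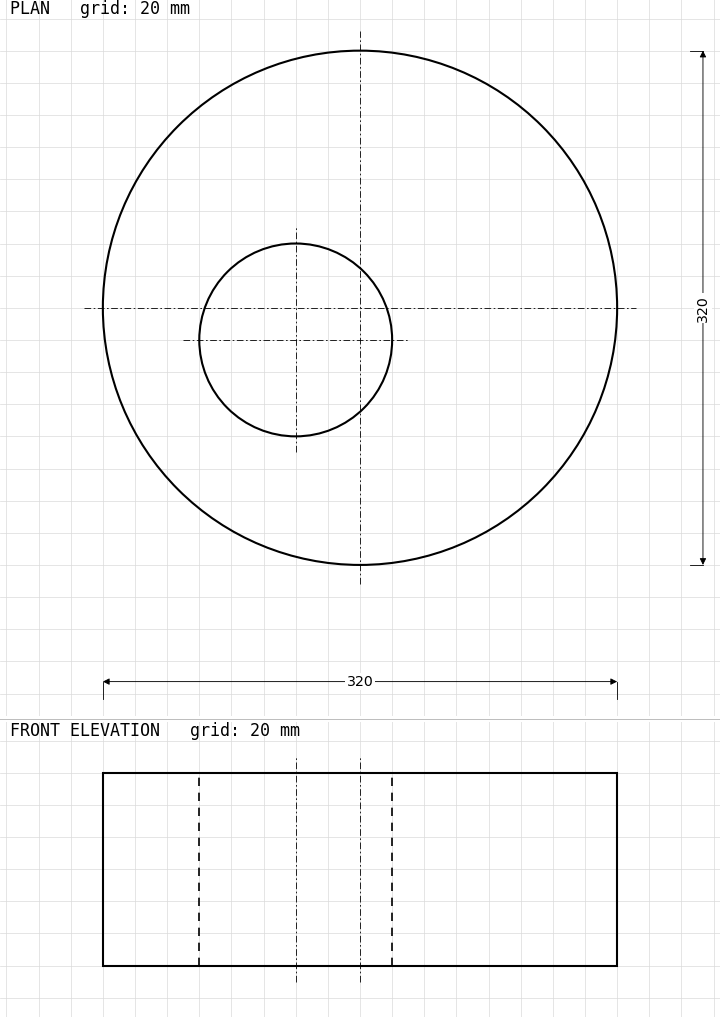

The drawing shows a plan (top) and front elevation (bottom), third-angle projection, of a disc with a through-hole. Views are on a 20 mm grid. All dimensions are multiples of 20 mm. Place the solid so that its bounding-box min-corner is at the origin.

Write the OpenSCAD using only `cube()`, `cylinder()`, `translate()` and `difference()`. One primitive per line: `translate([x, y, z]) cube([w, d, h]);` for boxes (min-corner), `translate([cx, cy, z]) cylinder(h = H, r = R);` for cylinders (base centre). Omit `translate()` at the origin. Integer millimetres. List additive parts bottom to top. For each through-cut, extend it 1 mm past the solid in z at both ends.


difference() {
  translate([160, 160, 0]) cylinder(h = 120, r = 160);
  translate([120, 140, -1]) cylinder(h = 122, r = 60);
}


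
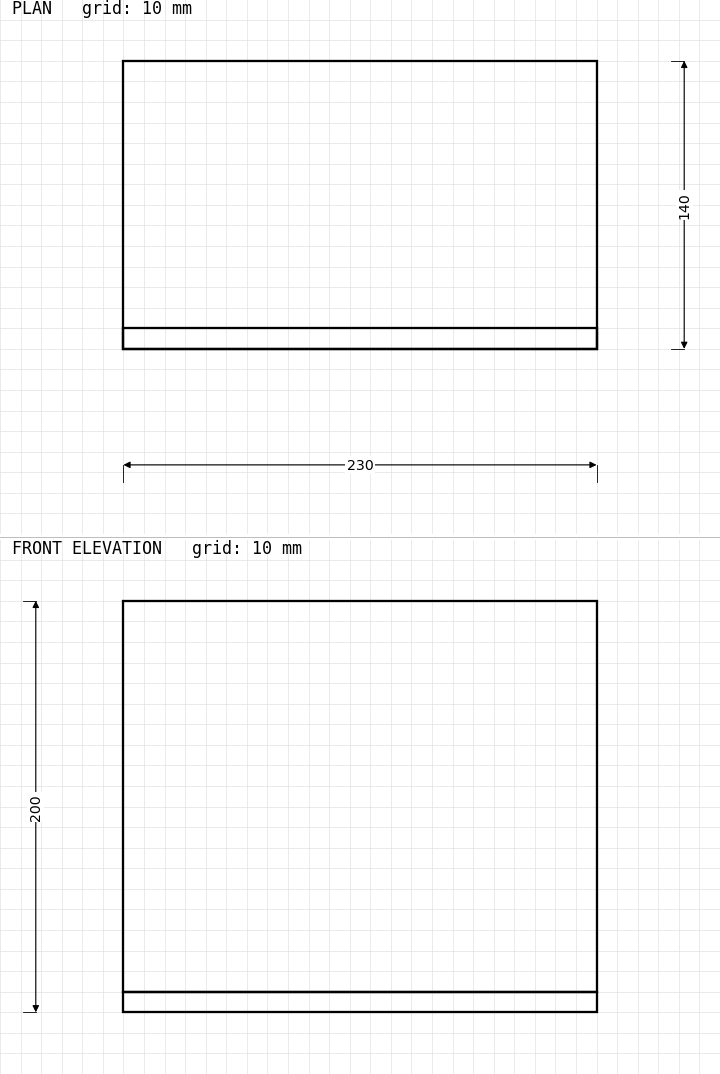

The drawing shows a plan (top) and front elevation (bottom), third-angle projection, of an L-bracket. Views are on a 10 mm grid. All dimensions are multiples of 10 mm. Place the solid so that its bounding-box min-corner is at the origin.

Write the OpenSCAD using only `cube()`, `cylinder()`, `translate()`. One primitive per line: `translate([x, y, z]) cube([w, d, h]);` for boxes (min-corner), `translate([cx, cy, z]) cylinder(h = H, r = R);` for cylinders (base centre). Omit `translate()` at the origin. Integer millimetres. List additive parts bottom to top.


cube([230, 140, 10]);
translate([0, 0, 10]) cube([230, 10, 190]);
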